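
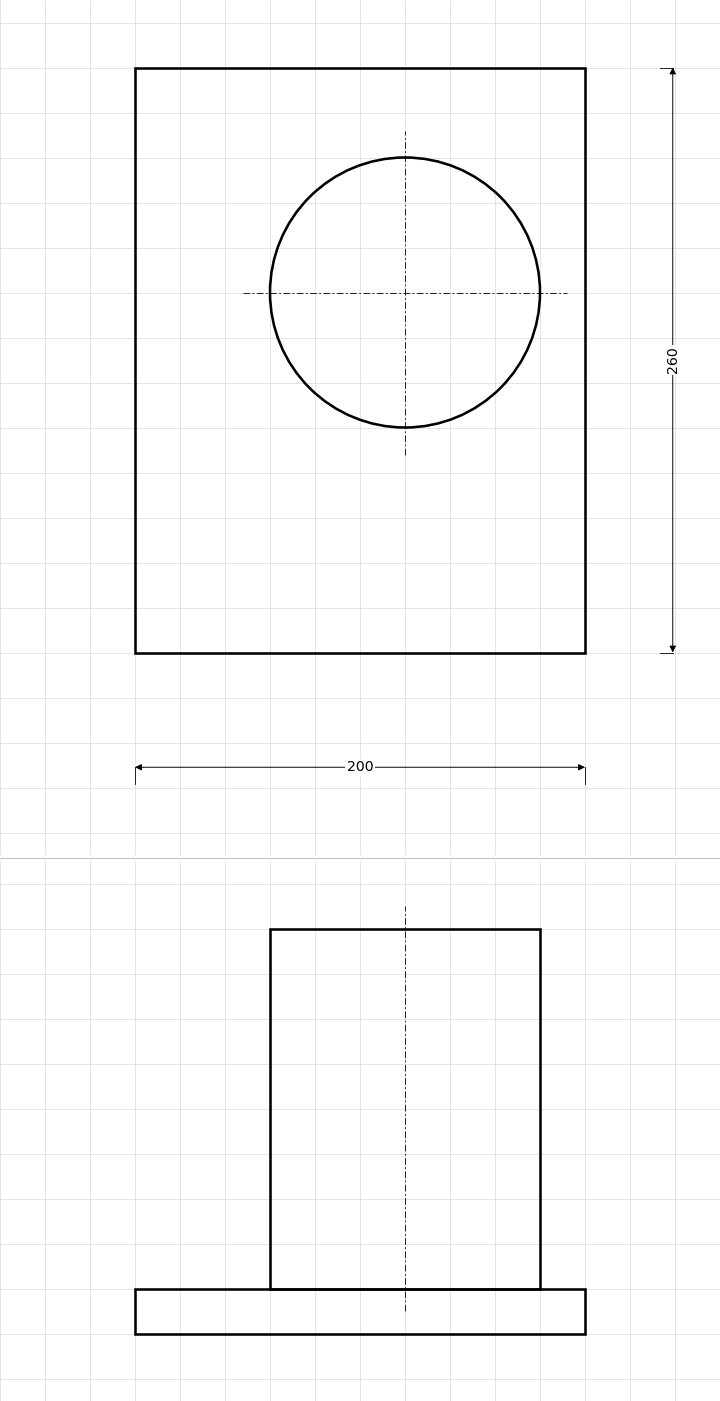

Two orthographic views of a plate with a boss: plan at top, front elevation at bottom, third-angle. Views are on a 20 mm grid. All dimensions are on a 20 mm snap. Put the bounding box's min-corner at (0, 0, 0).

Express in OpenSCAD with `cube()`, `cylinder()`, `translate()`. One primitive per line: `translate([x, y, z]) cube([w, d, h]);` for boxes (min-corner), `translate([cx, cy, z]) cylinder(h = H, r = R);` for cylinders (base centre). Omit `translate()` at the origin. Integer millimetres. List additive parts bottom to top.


cube([200, 260, 20]);
translate([120, 160, 20]) cylinder(h = 160, r = 60);


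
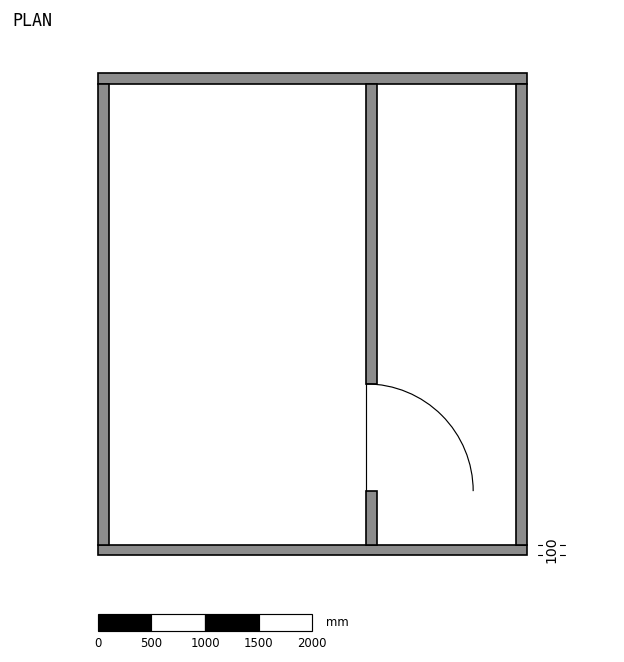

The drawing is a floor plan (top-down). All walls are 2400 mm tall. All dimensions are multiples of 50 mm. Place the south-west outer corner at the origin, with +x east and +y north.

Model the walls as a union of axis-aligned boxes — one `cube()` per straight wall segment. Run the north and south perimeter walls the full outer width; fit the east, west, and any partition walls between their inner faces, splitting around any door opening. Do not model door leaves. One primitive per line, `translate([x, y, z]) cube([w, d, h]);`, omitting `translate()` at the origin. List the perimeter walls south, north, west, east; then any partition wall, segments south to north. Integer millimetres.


cube([4000, 100, 2400]);
translate([0, 4400, 0]) cube([4000, 100, 2400]);
translate([0, 100, 0]) cube([100, 4300, 2400]);
translate([3900, 100, 0]) cube([100, 4300, 2400]);
translate([2500, 100, 0]) cube([100, 500, 2400]);
translate([2500, 1600, 0]) cube([100, 2800, 2400]);


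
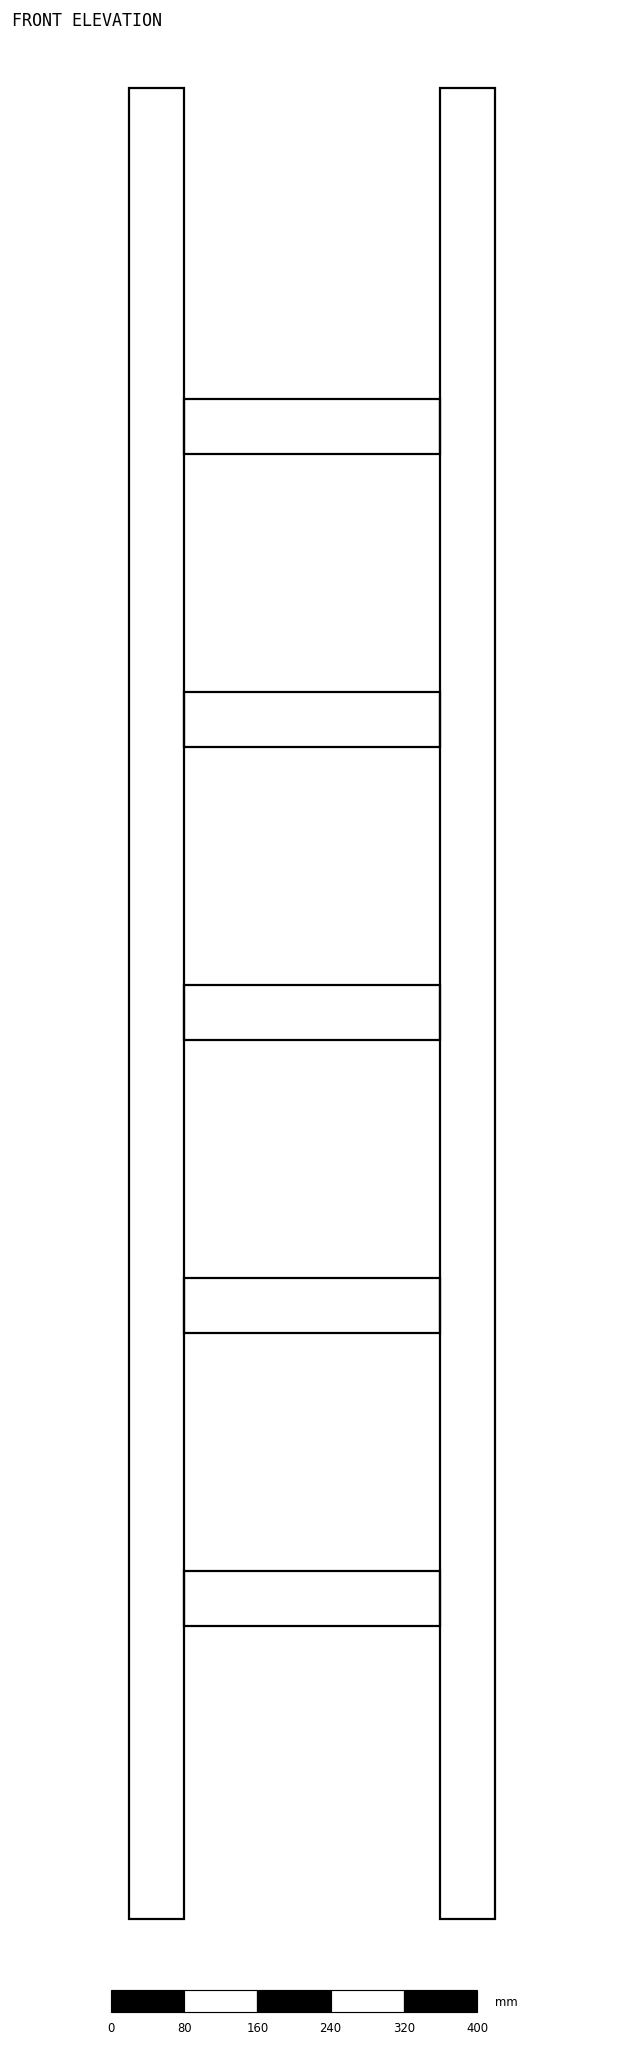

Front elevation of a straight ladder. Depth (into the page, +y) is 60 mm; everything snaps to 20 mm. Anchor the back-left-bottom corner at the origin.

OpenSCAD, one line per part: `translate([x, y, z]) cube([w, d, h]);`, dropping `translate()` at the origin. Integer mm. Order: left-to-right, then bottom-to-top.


cube([60, 60, 2000]);
translate([60, 0, 320]) cube([280, 60, 60]);
translate([60, 0, 640]) cube([280, 60, 60]);
translate([60, 0, 960]) cube([280, 60, 60]);
translate([60, 0, 1280]) cube([280, 60, 60]);
translate([60, 0, 1600]) cube([280, 60, 60]);
translate([340, 0, 0]) cube([60, 60, 2000]);


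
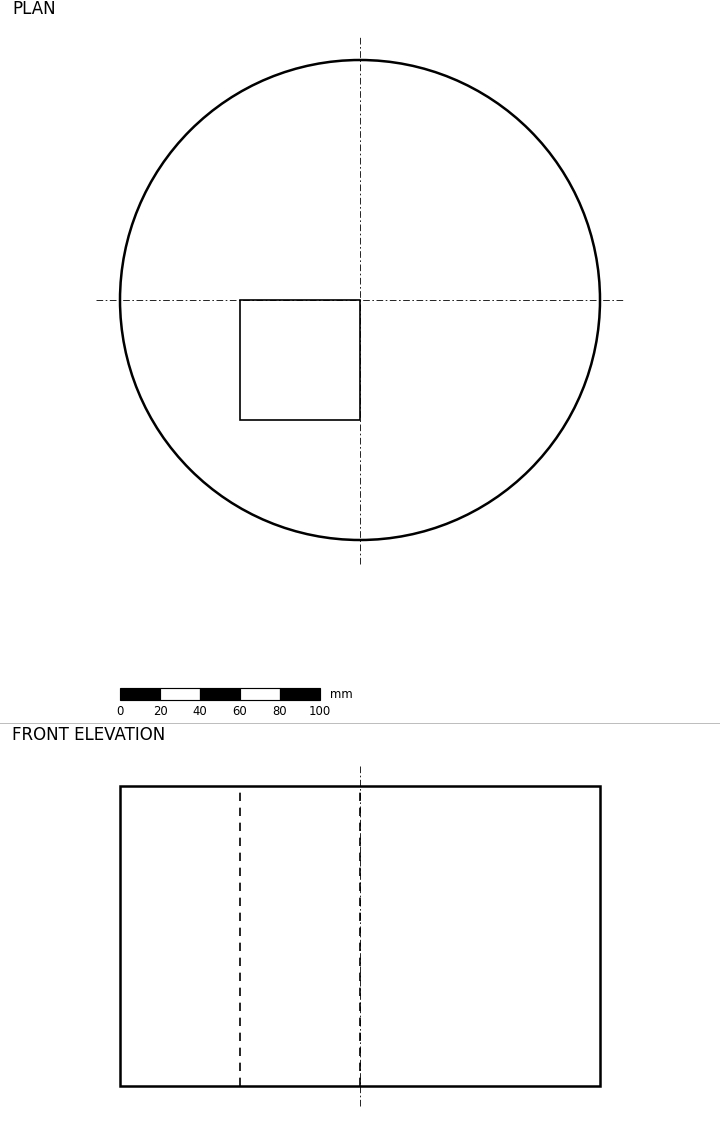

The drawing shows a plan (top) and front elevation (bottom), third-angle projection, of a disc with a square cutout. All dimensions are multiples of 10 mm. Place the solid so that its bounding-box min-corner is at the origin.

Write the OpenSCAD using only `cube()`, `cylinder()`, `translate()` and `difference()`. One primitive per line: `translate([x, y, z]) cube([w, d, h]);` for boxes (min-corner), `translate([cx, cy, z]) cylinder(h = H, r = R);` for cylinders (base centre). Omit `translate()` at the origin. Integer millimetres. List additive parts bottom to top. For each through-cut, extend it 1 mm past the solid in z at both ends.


difference() {
  translate([120, 120, 0]) cylinder(h = 150, r = 120);
  translate([60, 60, -1]) cube([60, 60, 152]);
}


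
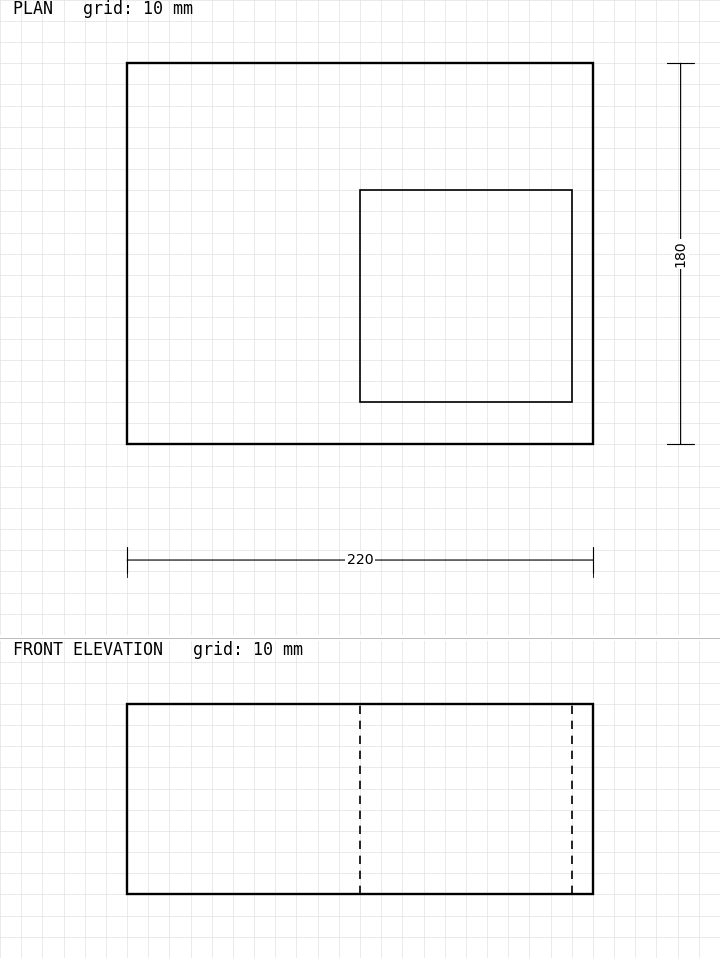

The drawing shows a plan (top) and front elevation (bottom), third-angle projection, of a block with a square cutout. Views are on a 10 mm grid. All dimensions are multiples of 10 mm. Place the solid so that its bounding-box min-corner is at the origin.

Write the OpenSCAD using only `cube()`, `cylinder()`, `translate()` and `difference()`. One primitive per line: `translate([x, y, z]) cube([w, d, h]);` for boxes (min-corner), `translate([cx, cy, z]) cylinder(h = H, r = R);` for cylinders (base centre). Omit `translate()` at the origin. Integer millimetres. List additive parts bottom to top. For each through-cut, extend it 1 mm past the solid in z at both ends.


difference() {
  cube([220, 180, 90]);
  translate([110, 20, -1]) cube([100, 100, 92]);
}


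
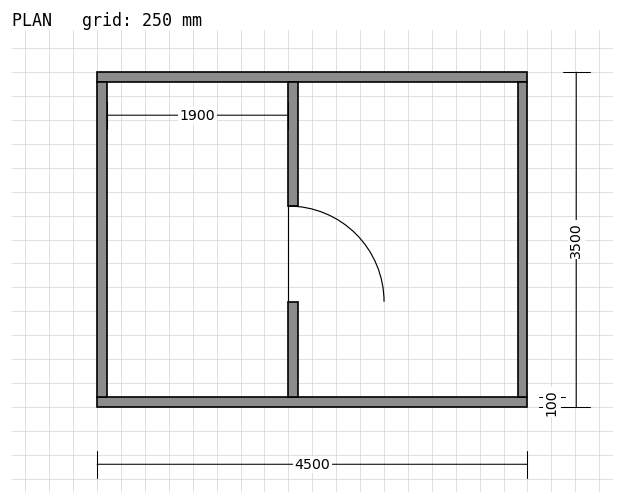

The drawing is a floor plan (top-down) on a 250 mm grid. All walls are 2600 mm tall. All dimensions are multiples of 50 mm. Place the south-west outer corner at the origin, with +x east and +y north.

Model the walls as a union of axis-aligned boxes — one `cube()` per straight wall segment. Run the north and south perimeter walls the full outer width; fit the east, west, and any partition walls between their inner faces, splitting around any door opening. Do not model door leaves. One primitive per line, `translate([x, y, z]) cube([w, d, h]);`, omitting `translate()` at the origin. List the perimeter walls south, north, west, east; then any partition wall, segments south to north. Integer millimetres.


cube([4500, 100, 2600]);
translate([0, 3400, 0]) cube([4500, 100, 2600]);
translate([0, 100, 0]) cube([100, 3300, 2600]);
translate([4400, 100, 0]) cube([100, 3300, 2600]);
translate([2000, 100, 0]) cube([100, 1000, 2600]);
translate([2000, 2100, 0]) cube([100, 1300, 2600]);


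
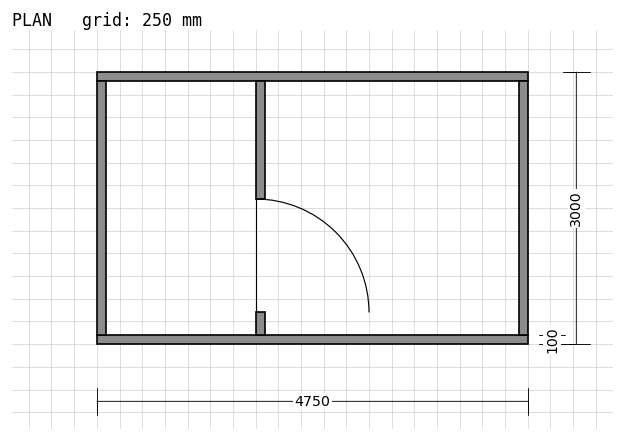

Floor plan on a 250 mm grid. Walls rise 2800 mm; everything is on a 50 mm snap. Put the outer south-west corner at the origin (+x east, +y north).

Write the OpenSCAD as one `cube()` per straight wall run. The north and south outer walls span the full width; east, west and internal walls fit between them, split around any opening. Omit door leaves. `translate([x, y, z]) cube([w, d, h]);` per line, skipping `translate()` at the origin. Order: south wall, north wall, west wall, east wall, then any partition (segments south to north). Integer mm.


cube([4750, 100, 2800]);
translate([0, 2900, 0]) cube([4750, 100, 2800]);
translate([0, 100, 0]) cube([100, 2800, 2800]);
translate([4650, 100, 0]) cube([100, 2800, 2800]);
translate([1750, 100, 0]) cube([100, 250, 2800]);
translate([1750, 1600, 0]) cube([100, 1300, 2800]);


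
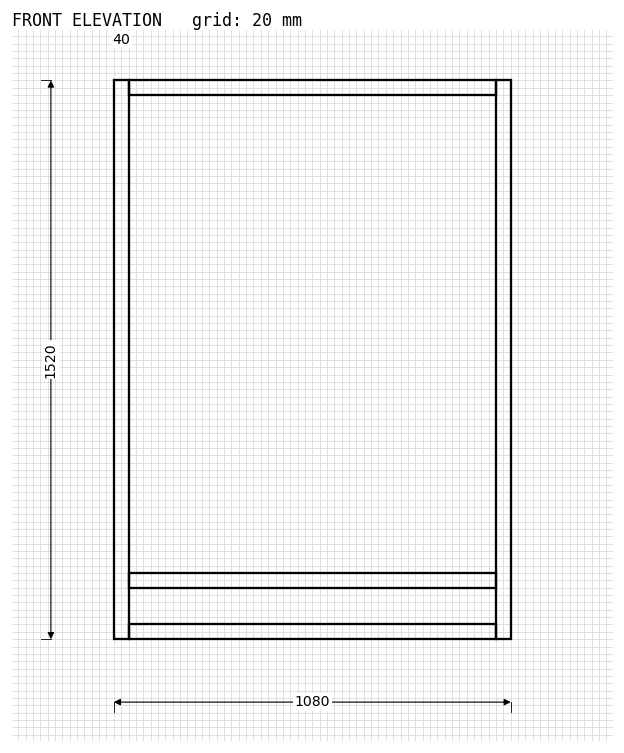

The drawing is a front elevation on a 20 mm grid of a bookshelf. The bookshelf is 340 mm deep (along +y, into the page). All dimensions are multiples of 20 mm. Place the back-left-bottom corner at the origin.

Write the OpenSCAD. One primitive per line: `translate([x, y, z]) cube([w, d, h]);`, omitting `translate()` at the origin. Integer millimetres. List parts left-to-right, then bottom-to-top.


cube([40, 340, 1520]);
translate([40, 0, 0]) cube([1000, 340, 40]);
translate([40, 0, 140]) cube([1000, 340, 40]);
translate([40, 0, 1480]) cube([1000, 340, 40]);
translate([1040, 0, 0]) cube([40, 340, 1520]);


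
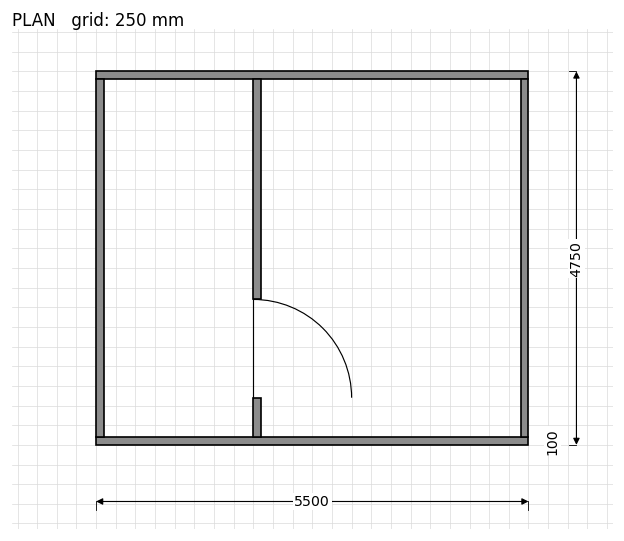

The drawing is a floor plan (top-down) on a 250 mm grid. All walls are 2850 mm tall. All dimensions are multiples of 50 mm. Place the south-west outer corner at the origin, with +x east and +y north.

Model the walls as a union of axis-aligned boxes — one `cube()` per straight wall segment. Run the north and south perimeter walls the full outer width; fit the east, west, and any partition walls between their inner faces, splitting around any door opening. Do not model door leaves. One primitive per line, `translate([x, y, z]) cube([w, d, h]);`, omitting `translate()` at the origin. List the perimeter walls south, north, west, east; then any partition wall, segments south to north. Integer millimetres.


cube([5500, 100, 2850]);
translate([0, 4650, 0]) cube([5500, 100, 2850]);
translate([0, 100, 0]) cube([100, 4550, 2850]);
translate([5400, 100, 0]) cube([100, 4550, 2850]);
translate([2000, 100, 0]) cube([100, 500, 2850]);
translate([2000, 1850, 0]) cube([100, 2800, 2850]);


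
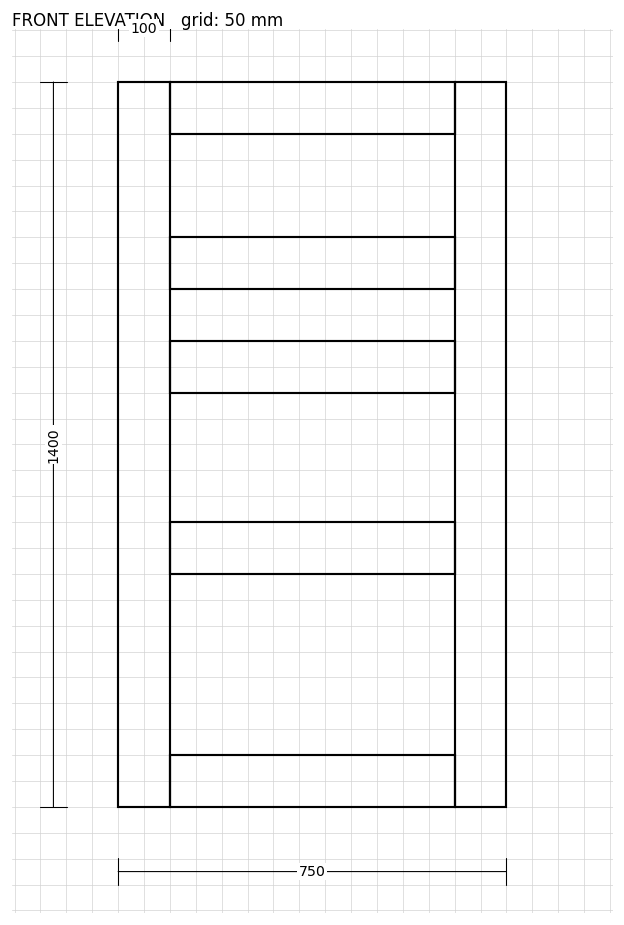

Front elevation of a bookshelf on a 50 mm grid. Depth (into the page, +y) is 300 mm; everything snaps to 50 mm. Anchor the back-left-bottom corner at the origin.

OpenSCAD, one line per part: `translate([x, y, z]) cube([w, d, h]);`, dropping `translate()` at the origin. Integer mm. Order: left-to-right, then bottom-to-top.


cube([100, 300, 1400]);
translate([100, 0, 0]) cube([550, 300, 100]);
translate([100, 0, 450]) cube([550, 300, 100]);
translate([100, 0, 800]) cube([550, 300, 100]);
translate([100, 0, 1000]) cube([550, 300, 100]);
translate([100, 0, 1300]) cube([550, 300, 100]);
translate([650, 0, 0]) cube([100, 300, 1400]);


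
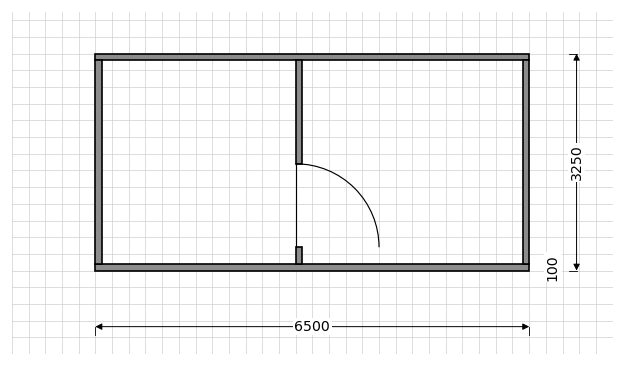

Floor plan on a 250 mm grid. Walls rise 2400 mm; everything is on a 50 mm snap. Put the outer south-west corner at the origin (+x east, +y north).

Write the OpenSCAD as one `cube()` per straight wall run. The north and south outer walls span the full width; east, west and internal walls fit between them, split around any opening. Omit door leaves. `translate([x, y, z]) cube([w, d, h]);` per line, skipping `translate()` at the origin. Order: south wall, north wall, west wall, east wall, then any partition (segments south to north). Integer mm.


cube([6500, 100, 2400]);
translate([0, 3150, 0]) cube([6500, 100, 2400]);
translate([0, 100, 0]) cube([100, 3050, 2400]);
translate([6400, 100, 0]) cube([100, 3050, 2400]);
translate([3000, 100, 0]) cube([100, 250, 2400]);
translate([3000, 1600, 0]) cube([100, 1550, 2400]);


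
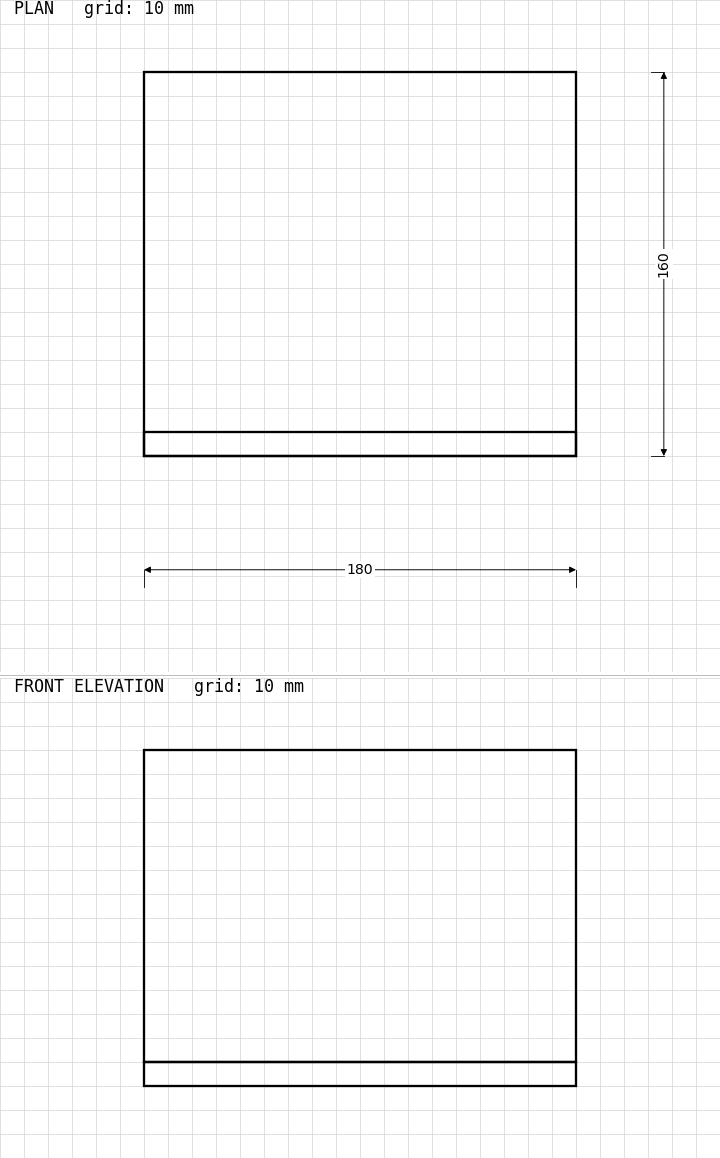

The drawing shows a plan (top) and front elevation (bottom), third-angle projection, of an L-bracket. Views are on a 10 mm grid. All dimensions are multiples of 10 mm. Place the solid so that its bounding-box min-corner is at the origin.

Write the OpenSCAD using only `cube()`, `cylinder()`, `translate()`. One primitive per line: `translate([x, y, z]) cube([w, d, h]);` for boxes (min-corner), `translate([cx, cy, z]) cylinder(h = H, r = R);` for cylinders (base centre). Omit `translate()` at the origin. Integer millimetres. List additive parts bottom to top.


cube([180, 160, 10]);
translate([0, 0, 10]) cube([180, 10, 130]);


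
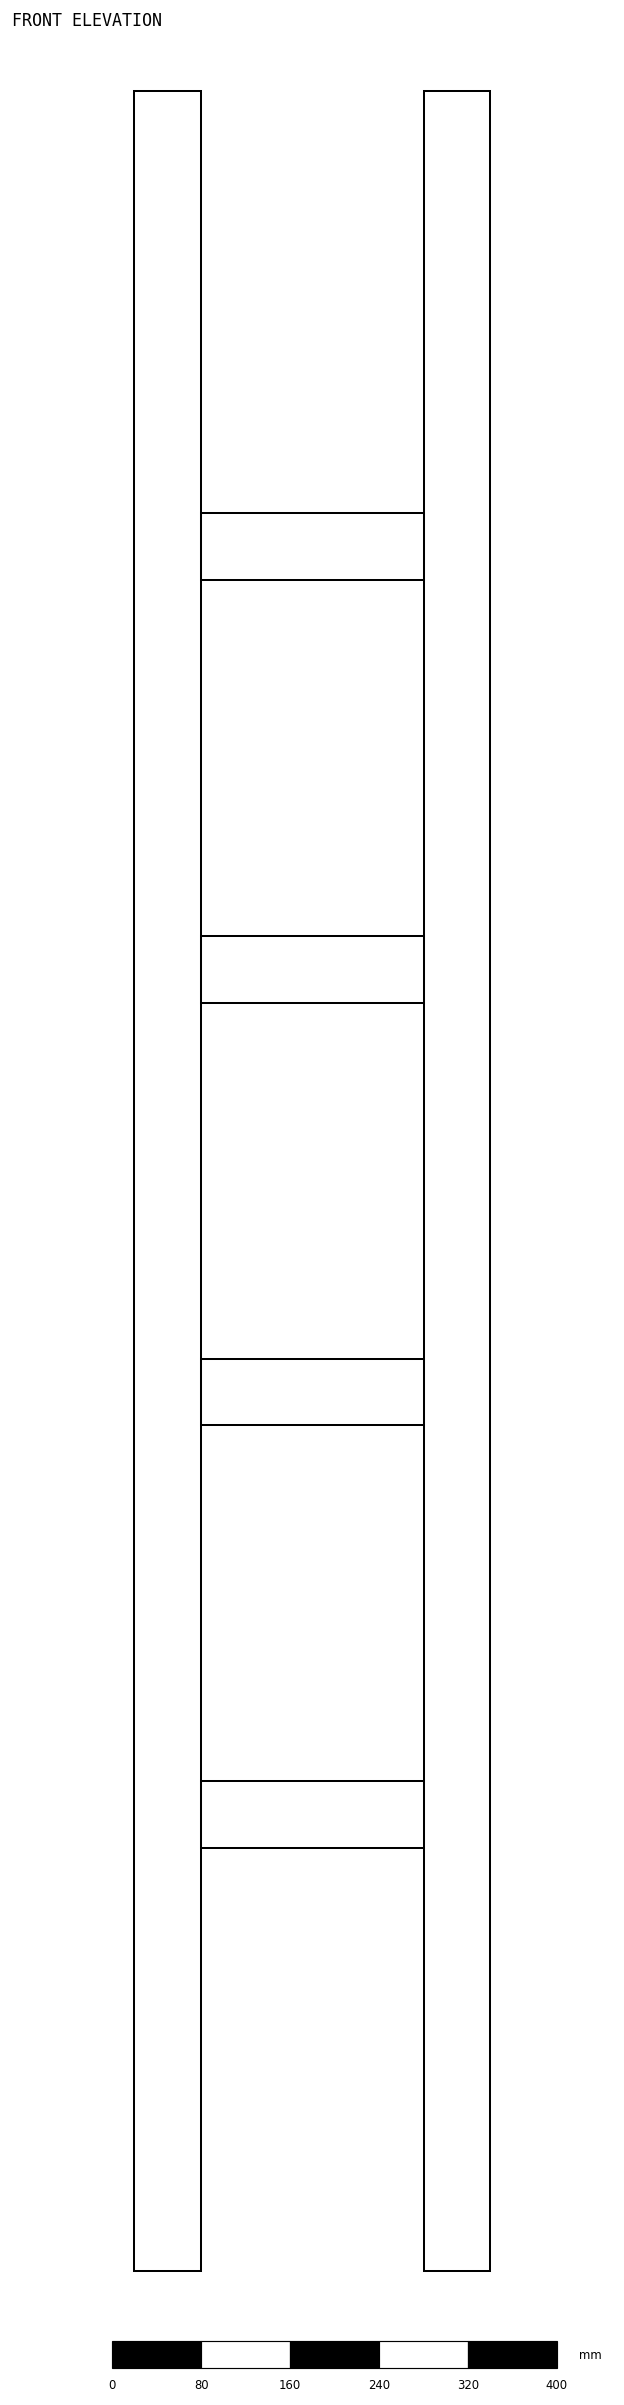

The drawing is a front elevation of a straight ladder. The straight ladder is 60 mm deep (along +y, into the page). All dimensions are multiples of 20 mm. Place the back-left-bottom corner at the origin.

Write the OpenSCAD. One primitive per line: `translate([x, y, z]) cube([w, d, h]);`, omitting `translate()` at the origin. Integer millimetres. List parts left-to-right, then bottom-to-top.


cube([60, 60, 1960]);
translate([60, 0, 380]) cube([200, 60, 60]);
translate([60, 0, 760]) cube([200, 60, 60]);
translate([60, 0, 1140]) cube([200, 60, 60]);
translate([60, 0, 1520]) cube([200, 60, 60]);
translate([260, 0, 0]) cube([60, 60, 1960]);


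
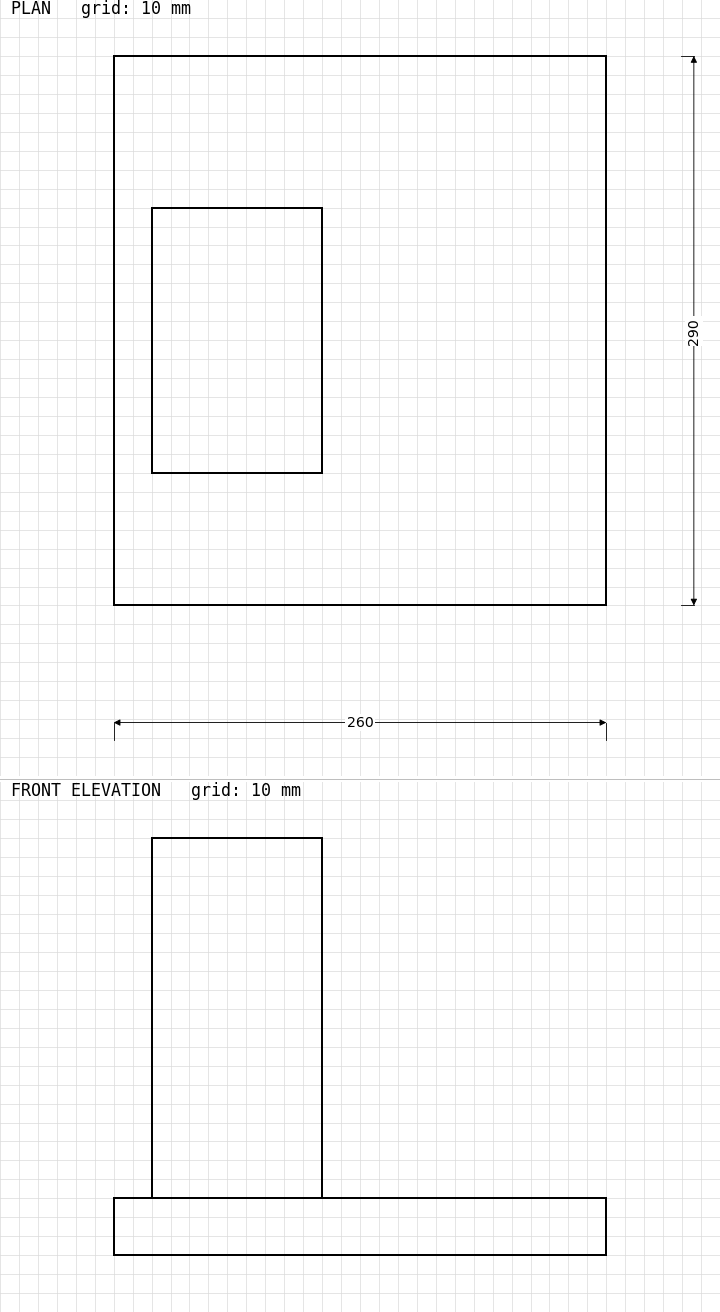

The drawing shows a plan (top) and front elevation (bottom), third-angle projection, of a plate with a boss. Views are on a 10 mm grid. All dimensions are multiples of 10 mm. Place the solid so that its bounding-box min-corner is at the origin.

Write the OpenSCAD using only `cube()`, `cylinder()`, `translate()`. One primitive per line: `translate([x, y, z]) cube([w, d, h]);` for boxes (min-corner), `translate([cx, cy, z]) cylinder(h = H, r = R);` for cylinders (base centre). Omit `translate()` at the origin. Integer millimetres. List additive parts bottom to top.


cube([260, 290, 30]);
translate([20, 70, 30]) cube([90, 140, 190]);


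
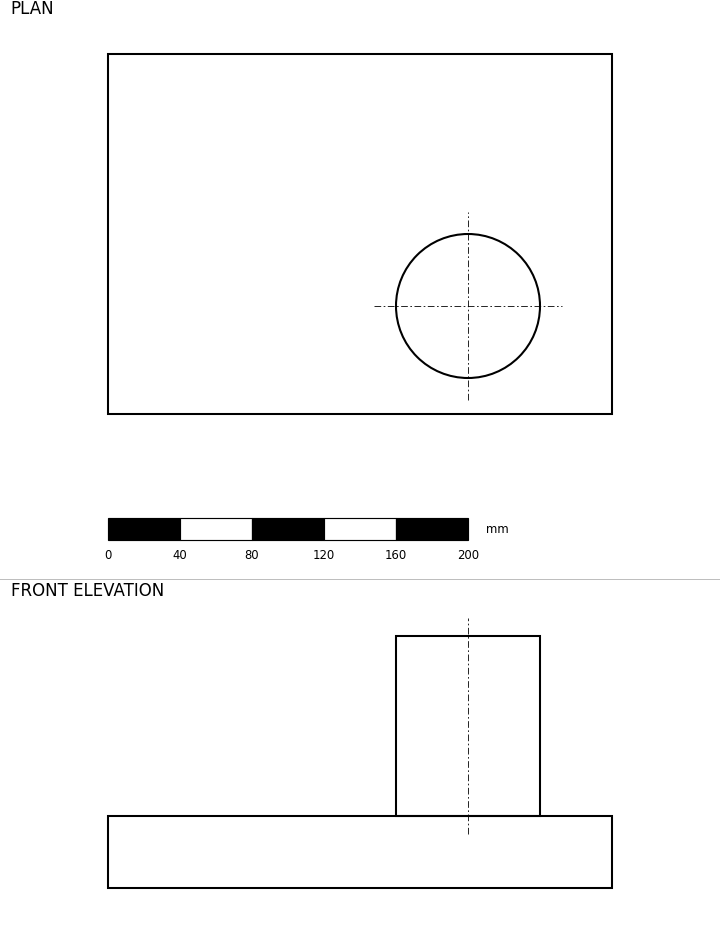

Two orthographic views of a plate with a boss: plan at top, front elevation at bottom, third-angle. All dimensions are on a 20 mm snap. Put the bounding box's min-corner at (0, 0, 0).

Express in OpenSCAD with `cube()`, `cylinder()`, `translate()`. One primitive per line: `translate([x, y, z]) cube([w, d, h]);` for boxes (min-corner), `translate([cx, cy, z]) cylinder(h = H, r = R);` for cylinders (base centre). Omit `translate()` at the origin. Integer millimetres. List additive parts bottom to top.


cube([280, 200, 40]);
translate([200, 60, 40]) cylinder(h = 100, r = 40);


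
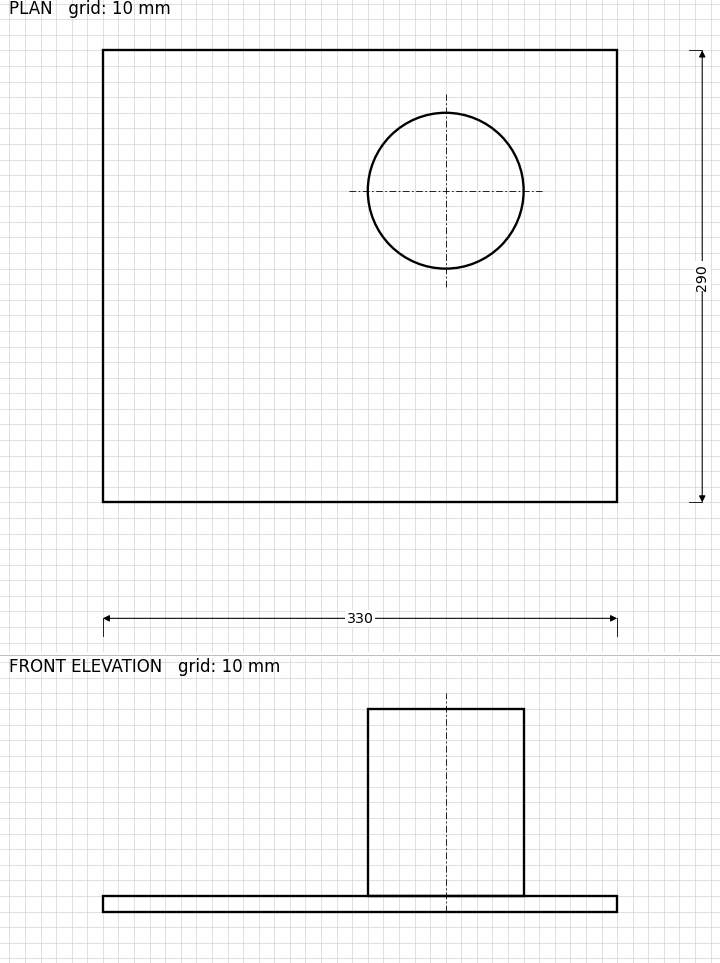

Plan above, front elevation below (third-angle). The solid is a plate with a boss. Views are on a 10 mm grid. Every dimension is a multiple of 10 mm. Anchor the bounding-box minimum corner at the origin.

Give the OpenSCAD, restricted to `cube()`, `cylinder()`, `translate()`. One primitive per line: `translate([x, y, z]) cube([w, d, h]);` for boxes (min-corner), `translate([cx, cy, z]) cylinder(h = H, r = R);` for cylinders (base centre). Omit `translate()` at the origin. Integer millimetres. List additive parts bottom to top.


cube([330, 290, 10]);
translate([220, 200, 10]) cylinder(h = 120, r = 50);


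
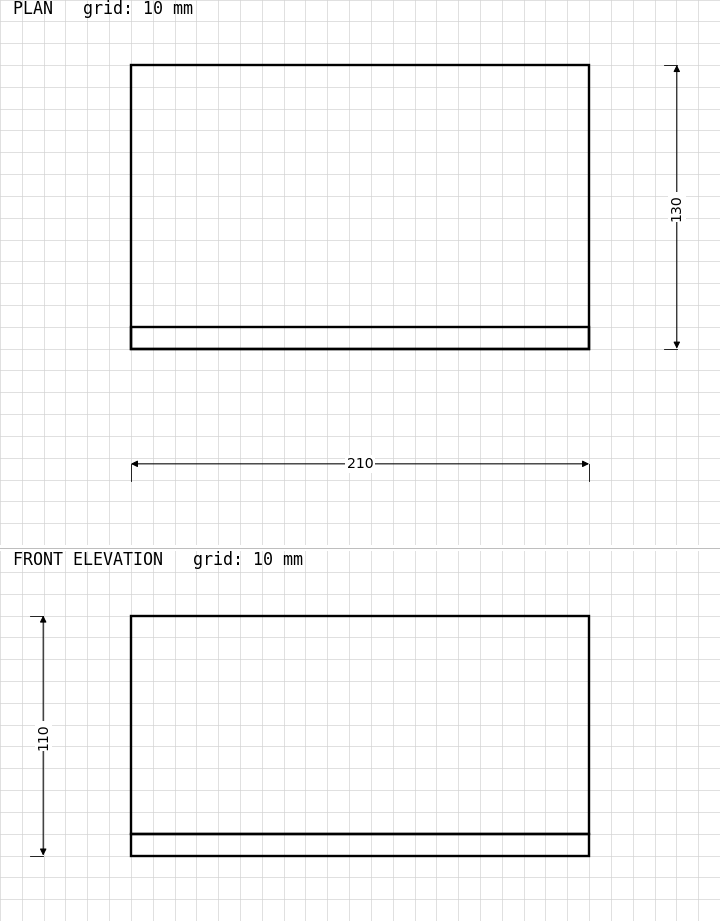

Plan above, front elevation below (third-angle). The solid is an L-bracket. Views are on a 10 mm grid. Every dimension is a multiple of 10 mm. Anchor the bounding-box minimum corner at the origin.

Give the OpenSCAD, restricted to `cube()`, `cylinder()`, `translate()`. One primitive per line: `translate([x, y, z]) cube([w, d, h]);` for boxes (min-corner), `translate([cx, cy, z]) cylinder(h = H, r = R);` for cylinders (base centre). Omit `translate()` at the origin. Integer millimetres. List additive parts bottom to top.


cube([210, 130, 10]);
translate([0, 0, 10]) cube([210, 10, 100]);


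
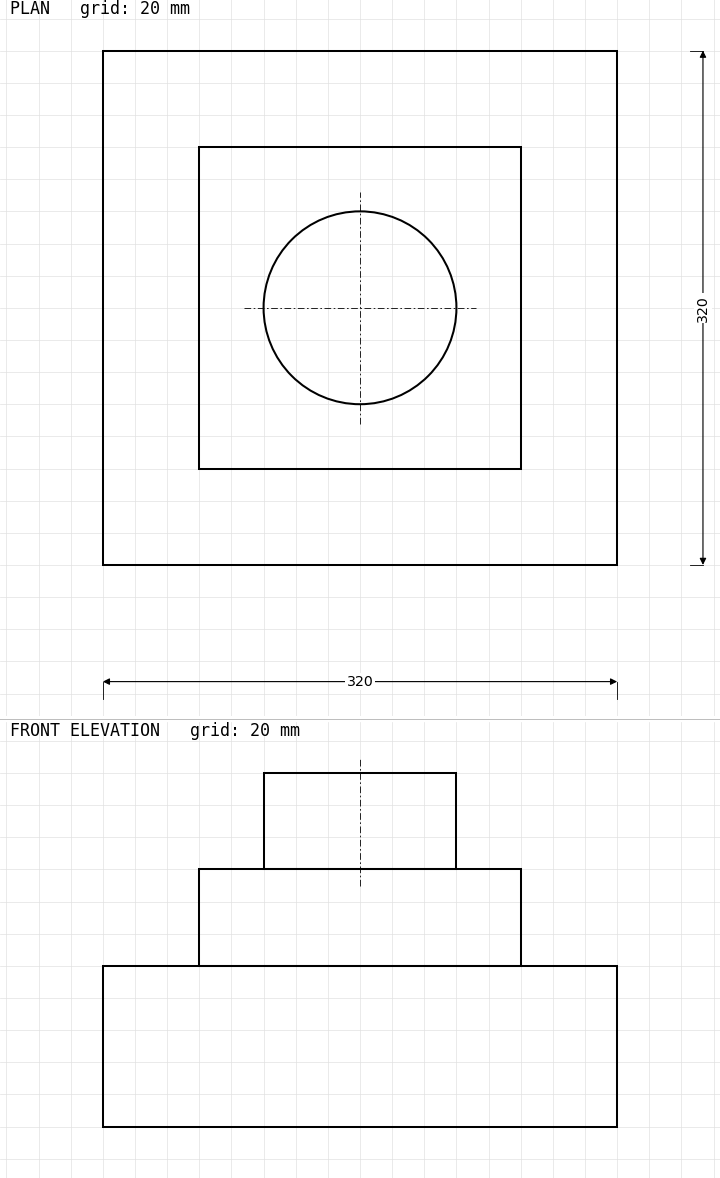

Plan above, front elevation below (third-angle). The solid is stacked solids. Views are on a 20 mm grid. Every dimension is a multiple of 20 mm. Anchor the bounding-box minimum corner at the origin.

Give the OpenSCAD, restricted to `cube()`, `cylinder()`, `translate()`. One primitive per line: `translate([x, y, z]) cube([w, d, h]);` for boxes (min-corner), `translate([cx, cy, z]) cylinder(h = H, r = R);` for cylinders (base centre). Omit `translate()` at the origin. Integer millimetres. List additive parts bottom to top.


cube([320, 320, 100]);
translate([60, 60, 100]) cube([200, 200, 60]);
translate([160, 160, 160]) cylinder(h = 60, r = 60);


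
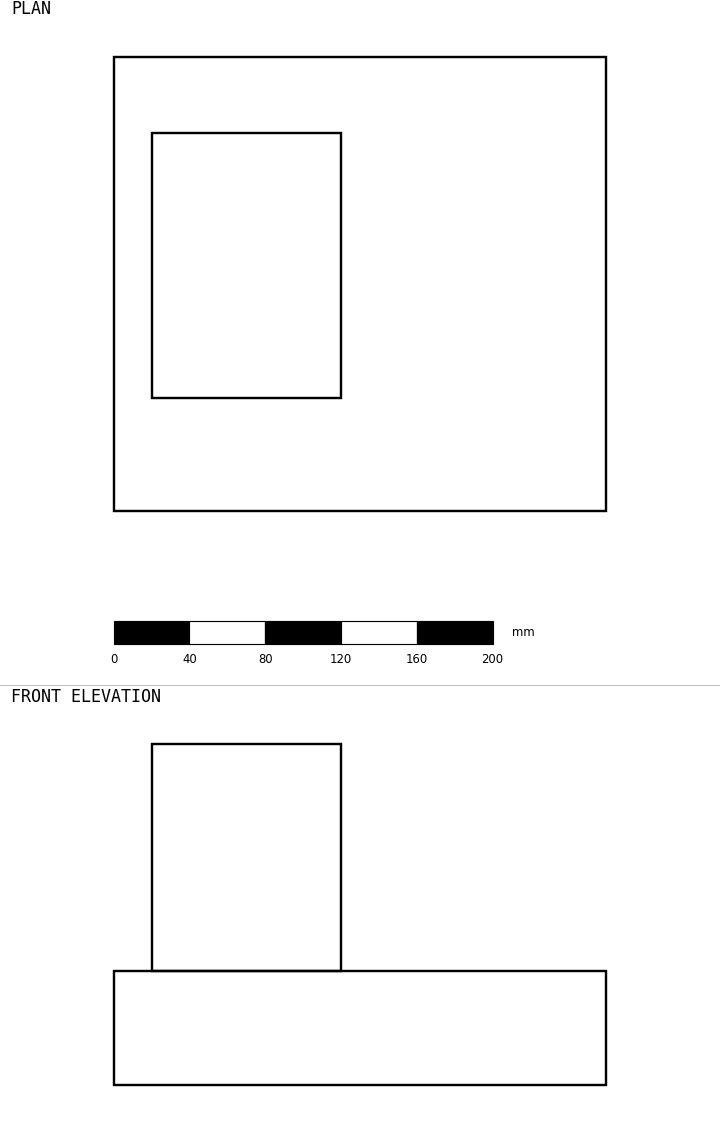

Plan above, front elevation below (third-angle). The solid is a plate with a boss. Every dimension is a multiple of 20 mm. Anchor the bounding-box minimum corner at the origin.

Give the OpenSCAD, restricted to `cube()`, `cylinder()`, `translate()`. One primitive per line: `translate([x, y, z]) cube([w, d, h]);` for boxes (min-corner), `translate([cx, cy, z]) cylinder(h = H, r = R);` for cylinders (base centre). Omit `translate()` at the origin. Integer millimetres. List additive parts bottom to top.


cube([260, 240, 60]);
translate([20, 60, 60]) cube([100, 140, 120]);


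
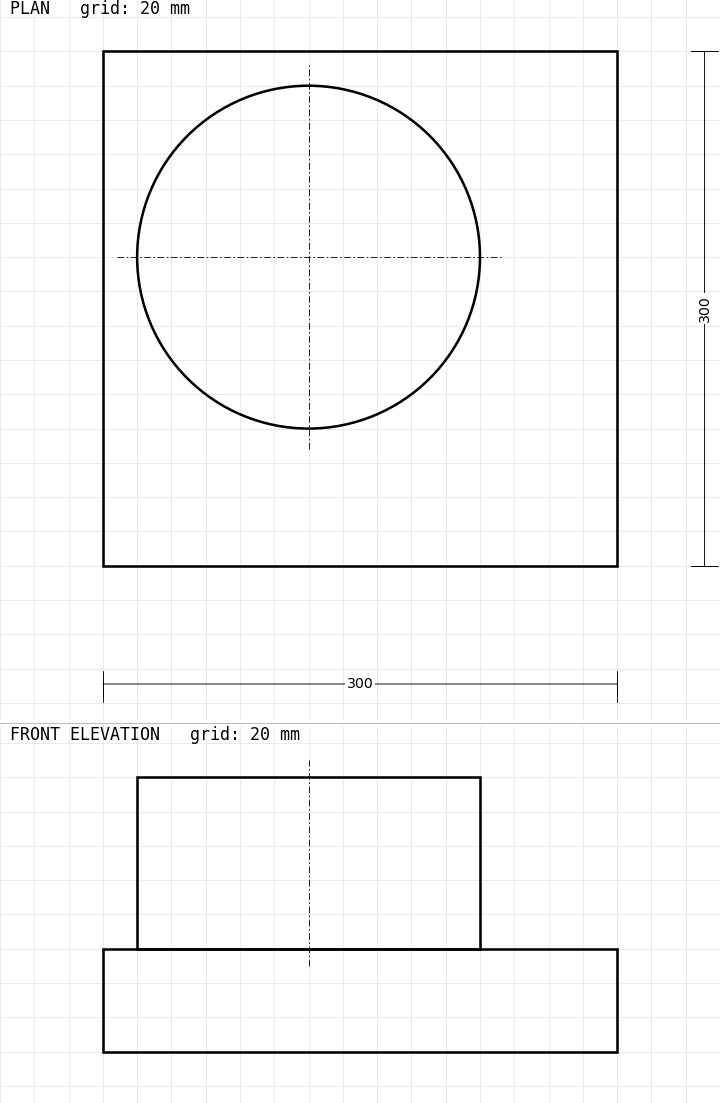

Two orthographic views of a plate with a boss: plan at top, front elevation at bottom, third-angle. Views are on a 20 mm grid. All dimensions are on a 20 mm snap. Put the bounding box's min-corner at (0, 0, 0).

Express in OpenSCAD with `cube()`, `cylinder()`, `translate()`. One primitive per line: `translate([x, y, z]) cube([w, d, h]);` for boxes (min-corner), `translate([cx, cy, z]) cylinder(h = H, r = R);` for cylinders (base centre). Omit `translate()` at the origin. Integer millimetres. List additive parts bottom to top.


cube([300, 300, 60]);
translate([120, 180, 60]) cylinder(h = 100, r = 100);


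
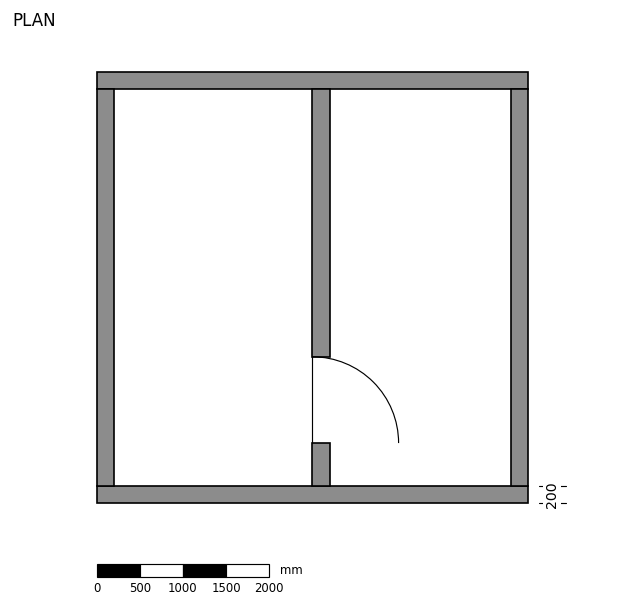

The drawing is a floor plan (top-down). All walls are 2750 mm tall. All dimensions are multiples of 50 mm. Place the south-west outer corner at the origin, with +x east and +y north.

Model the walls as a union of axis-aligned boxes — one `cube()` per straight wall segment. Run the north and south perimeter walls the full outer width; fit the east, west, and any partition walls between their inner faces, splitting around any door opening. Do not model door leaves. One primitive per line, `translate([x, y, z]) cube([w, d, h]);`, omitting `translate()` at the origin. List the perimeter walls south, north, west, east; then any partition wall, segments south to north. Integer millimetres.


cube([5000, 200, 2750]);
translate([0, 4800, 0]) cube([5000, 200, 2750]);
translate([0, 200, 0]) cube([200, 4600, 2750]);
translate([4800, 200, 0]) cube([200, 4600, 2750]);
translate([2500, 200, 0]) cube([200, 500, 2750]);
translate([2500, 1700, 0]) cube([200, 3100, 2750]);


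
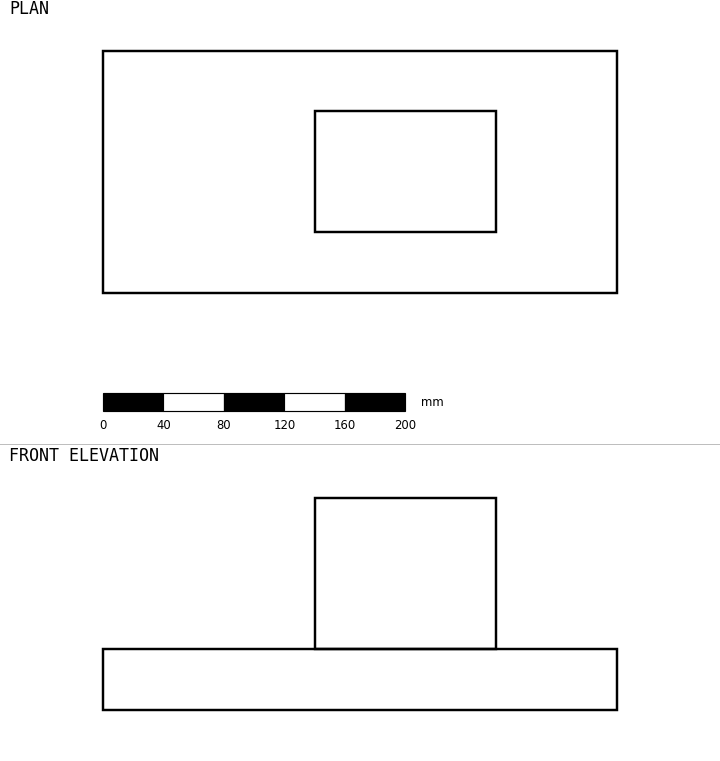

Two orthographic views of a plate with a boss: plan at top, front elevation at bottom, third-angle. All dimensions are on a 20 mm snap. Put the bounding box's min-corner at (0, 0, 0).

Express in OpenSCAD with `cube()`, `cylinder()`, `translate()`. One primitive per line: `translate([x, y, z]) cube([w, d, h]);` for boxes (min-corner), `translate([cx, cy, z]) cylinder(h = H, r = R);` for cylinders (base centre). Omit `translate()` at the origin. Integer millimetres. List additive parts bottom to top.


cube([340, 160, 40]);
translate([140, 40, 40]) cube([120, 80, 100]);


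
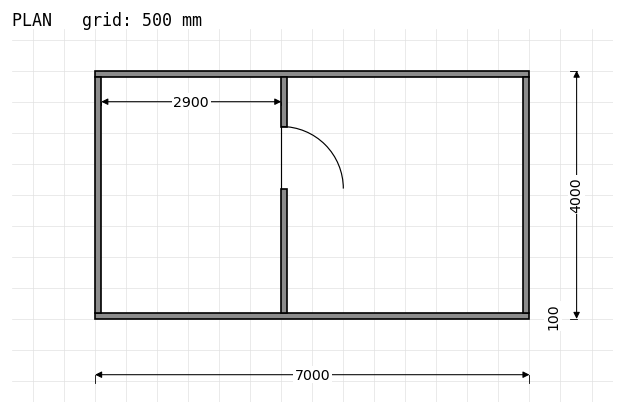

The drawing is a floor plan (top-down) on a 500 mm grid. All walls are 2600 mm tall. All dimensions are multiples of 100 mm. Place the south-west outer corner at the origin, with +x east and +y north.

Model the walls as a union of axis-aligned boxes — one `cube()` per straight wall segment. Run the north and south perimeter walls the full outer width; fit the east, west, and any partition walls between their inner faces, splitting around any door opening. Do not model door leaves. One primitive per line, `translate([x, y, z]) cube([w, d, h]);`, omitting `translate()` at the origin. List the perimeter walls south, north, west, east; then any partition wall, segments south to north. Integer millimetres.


cube([7000, 100, 2600]);
translate([0, 3900, 0]) cube([7000, 100, 2600]);
translate([0, 100, 0]) cube([100, 3800, 2600]);
translate([6900, 100, 0]) cube([100, 3800, 2600]);
translate([3000, 100, 0]) cube([100, 2000, 2600]);
translate([3000, 3100, 0]) cube([100, 800, 2600]);


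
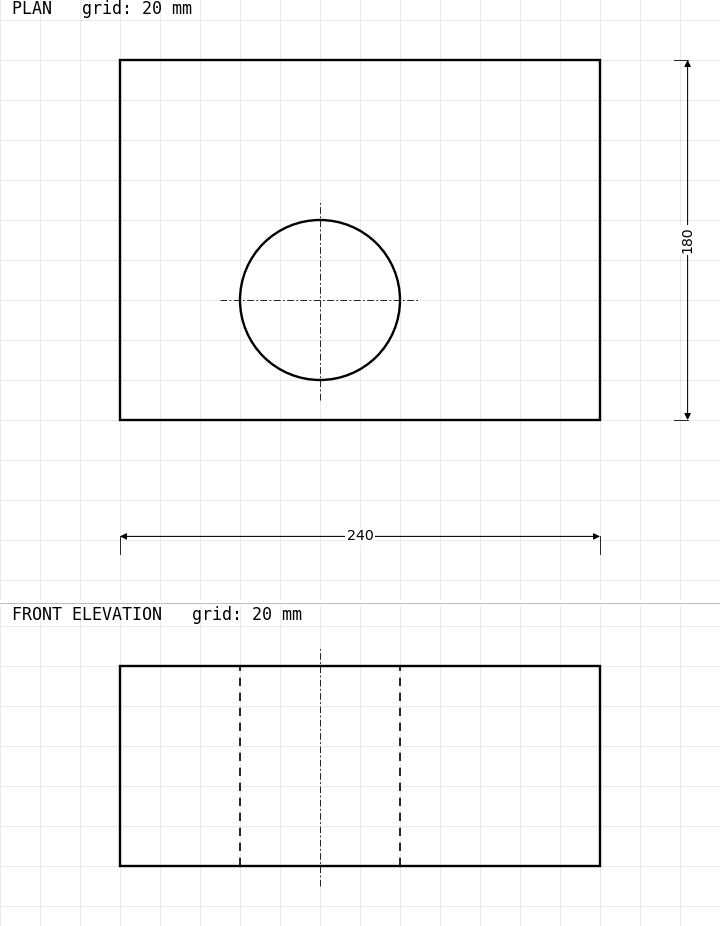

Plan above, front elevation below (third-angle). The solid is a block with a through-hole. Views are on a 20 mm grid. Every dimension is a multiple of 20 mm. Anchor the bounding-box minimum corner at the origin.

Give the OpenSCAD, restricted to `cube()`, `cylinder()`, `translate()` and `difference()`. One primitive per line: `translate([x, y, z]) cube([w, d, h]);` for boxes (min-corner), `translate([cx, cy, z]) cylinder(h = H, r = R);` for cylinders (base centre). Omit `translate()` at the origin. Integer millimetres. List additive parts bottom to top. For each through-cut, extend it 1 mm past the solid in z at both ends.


difference() {
  cube([240, 180, 100]);
  translate([100, 60, -1]) cylinder(h = 102, r = 40);
}


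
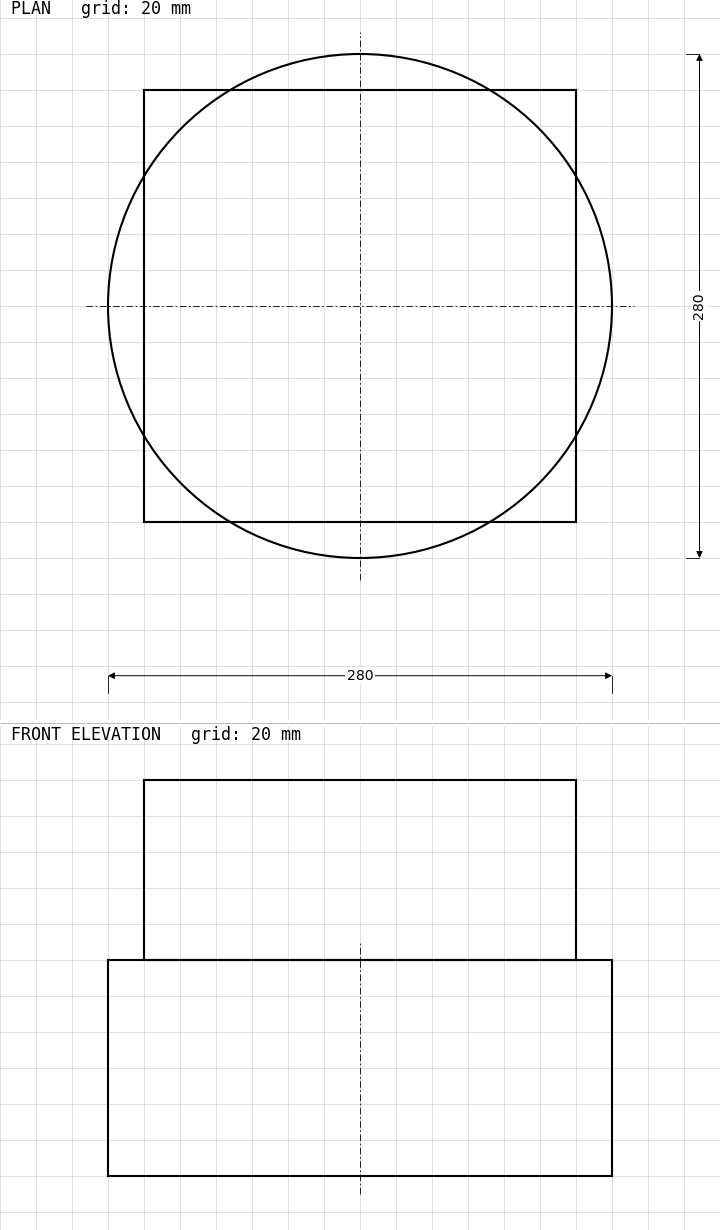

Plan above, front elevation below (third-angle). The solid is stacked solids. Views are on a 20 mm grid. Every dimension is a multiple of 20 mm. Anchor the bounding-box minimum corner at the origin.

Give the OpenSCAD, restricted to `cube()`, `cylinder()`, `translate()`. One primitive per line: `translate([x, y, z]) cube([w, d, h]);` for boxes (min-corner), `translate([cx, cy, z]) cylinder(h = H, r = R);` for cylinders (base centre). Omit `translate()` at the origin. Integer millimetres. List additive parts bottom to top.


translate([140, 140, 0]) cylinder(h = 120, r = 140);
translate([20, 20, 120]) cube([240, 240, 100]);


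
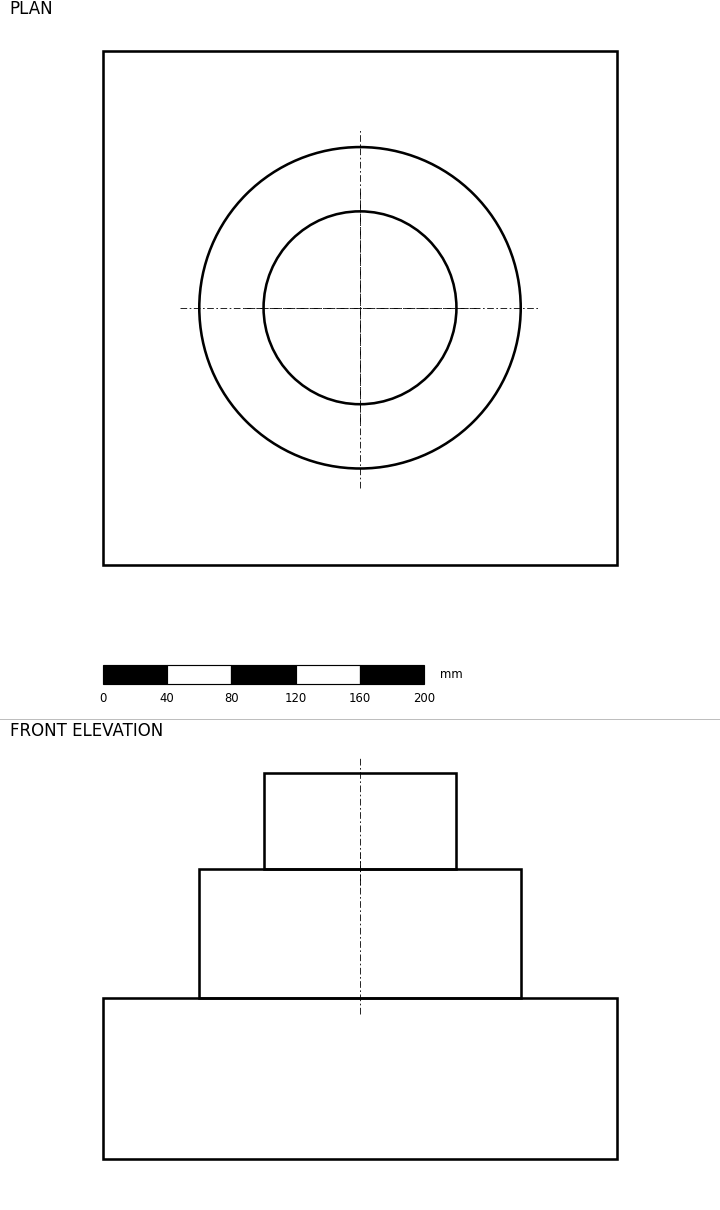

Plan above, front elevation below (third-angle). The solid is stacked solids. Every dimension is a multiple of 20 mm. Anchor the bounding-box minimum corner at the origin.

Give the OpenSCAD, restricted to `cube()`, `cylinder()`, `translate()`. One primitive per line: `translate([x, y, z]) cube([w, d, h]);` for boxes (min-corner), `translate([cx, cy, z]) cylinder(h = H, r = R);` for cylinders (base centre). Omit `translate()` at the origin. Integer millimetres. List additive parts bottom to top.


cube([320, 320, 100]);
translate([160, 160, 100]) cylinder(h = 80, r = 100);
translate([160, 160, 180]) cylinder(h = 60, r = 60);


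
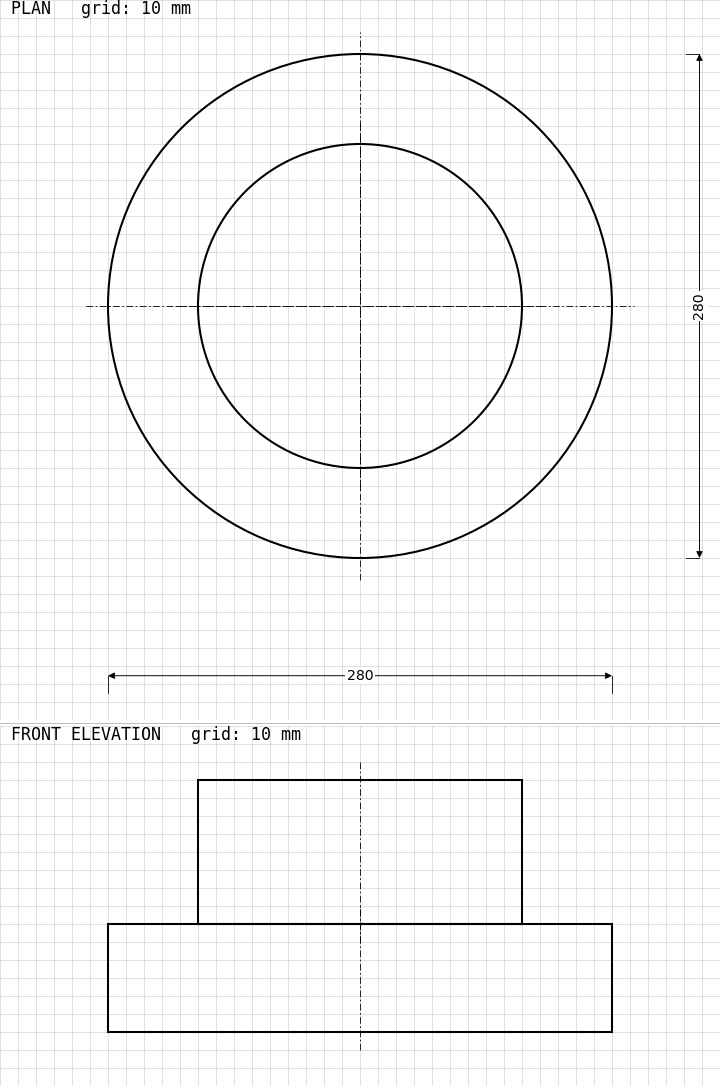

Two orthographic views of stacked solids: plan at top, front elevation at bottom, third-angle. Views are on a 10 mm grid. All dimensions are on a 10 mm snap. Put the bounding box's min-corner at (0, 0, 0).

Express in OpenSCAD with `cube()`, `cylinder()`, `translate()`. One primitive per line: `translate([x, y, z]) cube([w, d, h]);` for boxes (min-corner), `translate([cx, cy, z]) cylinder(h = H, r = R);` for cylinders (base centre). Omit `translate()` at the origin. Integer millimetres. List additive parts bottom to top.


translate([140, 140, 0]) cylinder(h = 60, r = 140);
translate([140, 140, 60]) cylinder(h = 80, r = 90);


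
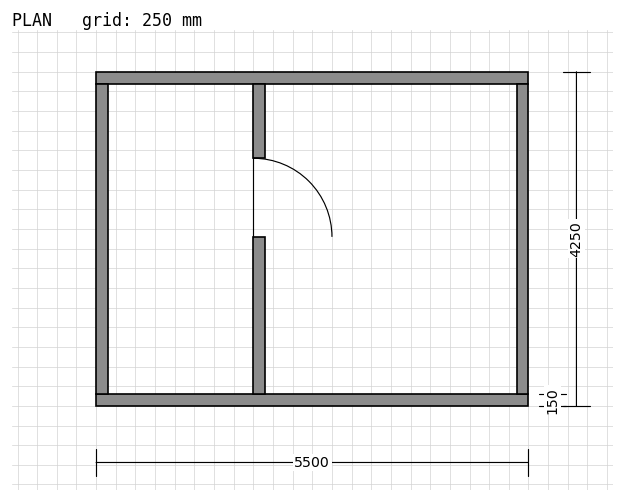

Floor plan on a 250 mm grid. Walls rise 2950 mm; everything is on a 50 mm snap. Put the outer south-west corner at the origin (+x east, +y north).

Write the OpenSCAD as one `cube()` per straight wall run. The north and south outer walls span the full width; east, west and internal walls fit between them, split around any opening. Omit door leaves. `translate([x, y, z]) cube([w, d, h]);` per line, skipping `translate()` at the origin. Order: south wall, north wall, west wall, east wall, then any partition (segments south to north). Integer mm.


cube([5500, 150, 2950]);
translate([0, 4100, 0]) cube([5500, 150, 2950]);
translate([0, 150, 0]) cube([150, 3950, 2950]);
translate([5350, 150, 0]) cube([150, 3950, 2950]);
translate([2000, 150, 0]) cube([150, 2000, 2950]);
translate([2000, 3150, 0]) cube([150, 950, 2950]);


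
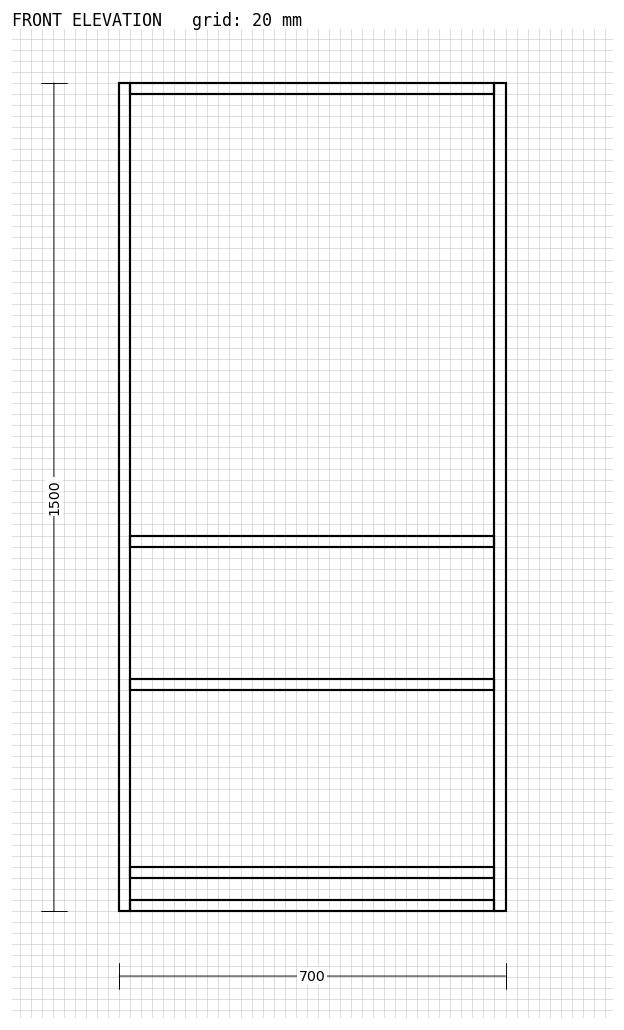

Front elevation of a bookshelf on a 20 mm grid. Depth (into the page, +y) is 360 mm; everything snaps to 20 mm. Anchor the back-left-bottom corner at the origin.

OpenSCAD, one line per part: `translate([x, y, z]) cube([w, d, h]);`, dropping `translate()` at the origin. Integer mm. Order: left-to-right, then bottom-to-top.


cube([20, 360, 1500]);
translate([20, 0, 0]) cube([660, 360, 20]);
translate([20, 0, 60]) cube([660, 360, 20]);
translate([20, 0, 400]) cube([660, 360, 20]);
translate([20, 0, 660]) cube([660, 360, 20]);
translate([20, 0, 1480]) cube([660, 360, 20]);
translate([680, 0, 0]) cube([20, 360, 1500]);


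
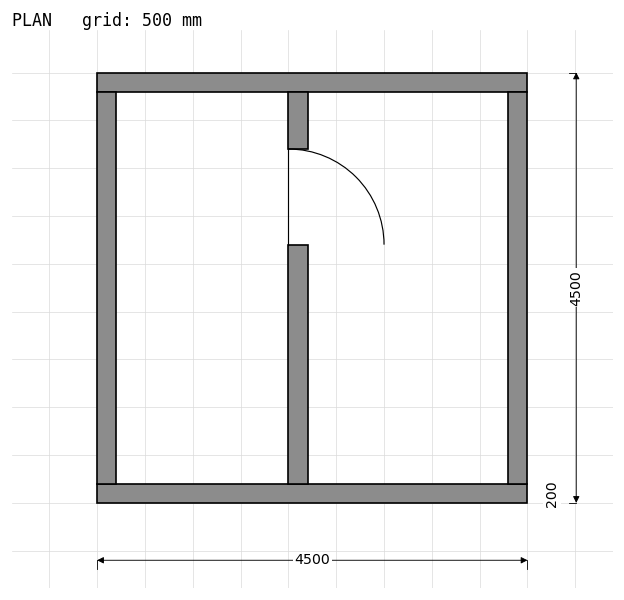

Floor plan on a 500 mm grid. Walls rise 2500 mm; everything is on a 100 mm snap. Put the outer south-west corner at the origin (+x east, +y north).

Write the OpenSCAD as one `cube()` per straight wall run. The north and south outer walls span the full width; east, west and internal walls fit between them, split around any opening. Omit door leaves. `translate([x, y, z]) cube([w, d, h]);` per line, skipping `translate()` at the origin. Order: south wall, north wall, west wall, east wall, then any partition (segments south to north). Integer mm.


cube([4500, 200, 2500]);
translate([0, 4300, 0]) cube([4500, 200, 2500]);
translate([0, 200, 0]) cube([200, 4100, 2500]);
translate([4300, 200, 0]) cube([200, 4100, 2500]);
translate([2000, 200, 0]) cube([200, 2500, 2500]);
translate([2000, 3700, 0]) cube([200, 600, 2500]);


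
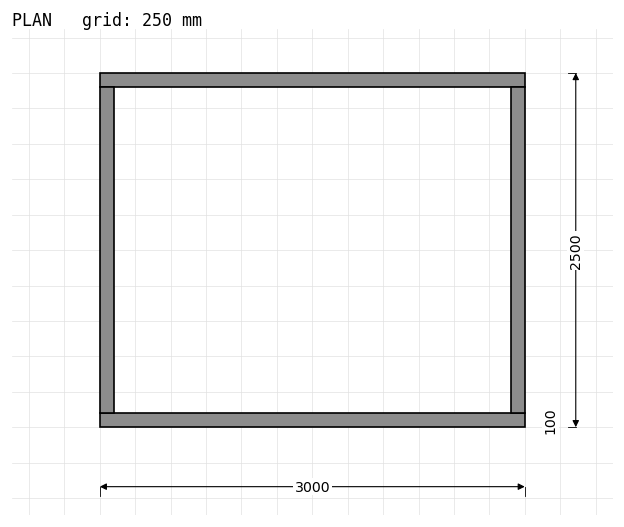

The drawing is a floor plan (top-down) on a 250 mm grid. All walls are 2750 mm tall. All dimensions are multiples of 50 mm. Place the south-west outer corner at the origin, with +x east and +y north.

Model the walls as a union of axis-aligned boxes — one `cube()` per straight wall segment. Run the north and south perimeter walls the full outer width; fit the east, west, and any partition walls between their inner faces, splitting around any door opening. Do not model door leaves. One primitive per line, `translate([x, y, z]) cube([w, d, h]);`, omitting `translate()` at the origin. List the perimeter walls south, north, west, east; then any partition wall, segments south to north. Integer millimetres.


cube([3000, 100, 2750]);
translate([0, 2400, 0]) cube([3000, 100, 2750]);
translate([0, 100, 0]) cube([100, 2300, 2750]);
translate([2900, 100, 0]) cube([100, 2300, 2750]);


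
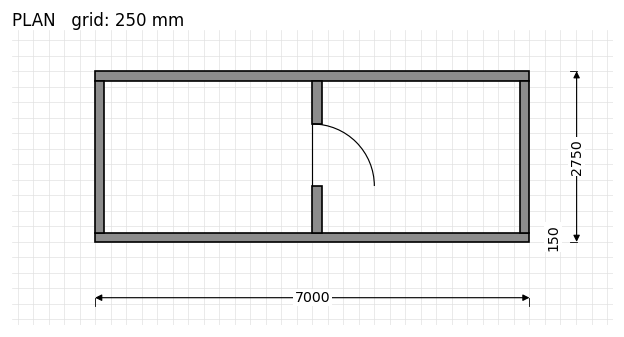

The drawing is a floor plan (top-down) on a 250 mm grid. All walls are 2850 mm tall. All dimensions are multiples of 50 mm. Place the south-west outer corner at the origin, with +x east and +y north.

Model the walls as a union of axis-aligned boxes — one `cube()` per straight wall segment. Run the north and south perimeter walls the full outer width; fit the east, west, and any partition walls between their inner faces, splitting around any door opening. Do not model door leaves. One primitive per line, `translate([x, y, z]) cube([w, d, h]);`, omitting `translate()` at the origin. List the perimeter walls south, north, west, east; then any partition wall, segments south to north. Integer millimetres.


cube([7000, 150, 2850]);
translate([0, 2600, 0]) cube([7000, 150, 2850]);
translate([0, 150, 0]) cube([150, 2450, 2850]);
translate([6850, 150, 0]) cube([150, 2450, 2850]);
translate([3500, 150, 0]) cube([150, 750, 2850]);
translate([3500, 1900, 0]) cube([150, 700, 2850]);


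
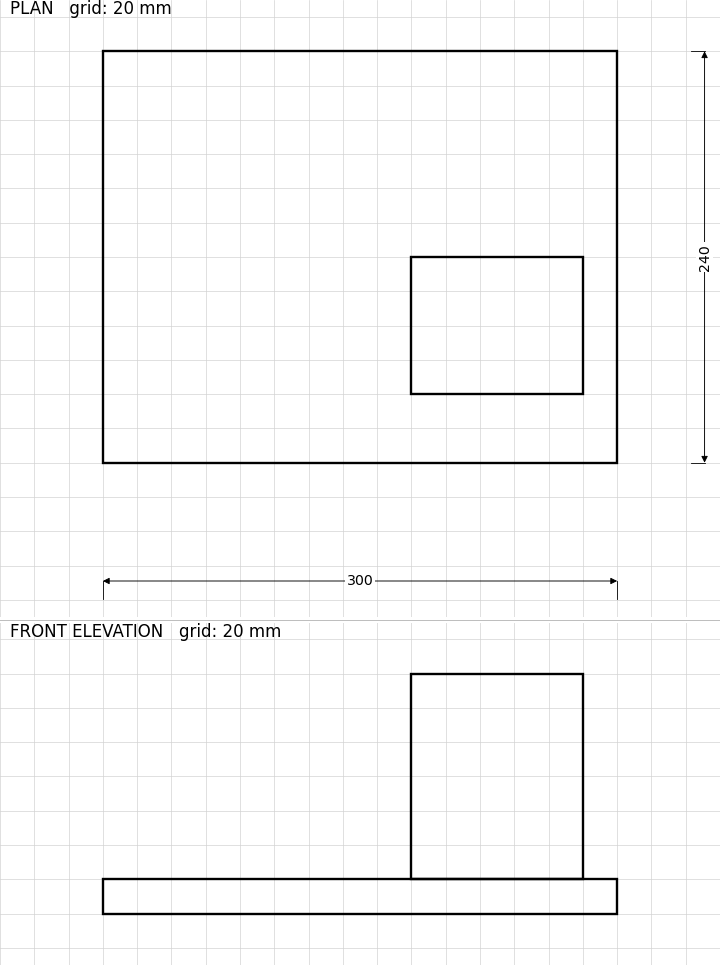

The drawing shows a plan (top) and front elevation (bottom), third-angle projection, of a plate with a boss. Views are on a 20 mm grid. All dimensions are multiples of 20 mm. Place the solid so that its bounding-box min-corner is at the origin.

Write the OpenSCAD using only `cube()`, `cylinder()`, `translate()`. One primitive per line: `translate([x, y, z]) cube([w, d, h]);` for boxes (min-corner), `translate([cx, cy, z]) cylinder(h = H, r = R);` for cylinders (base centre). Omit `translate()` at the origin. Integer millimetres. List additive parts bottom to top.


cube([300, 240, 20]);
translate([180, 40, 20]) cube([100, 80, 120]);


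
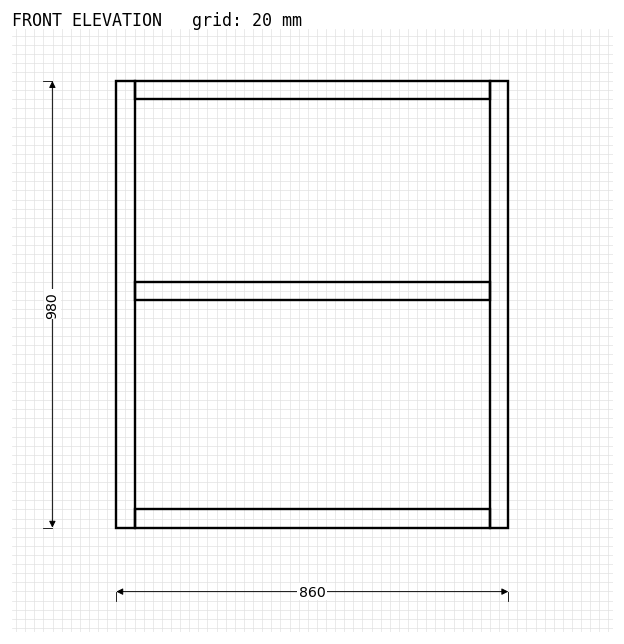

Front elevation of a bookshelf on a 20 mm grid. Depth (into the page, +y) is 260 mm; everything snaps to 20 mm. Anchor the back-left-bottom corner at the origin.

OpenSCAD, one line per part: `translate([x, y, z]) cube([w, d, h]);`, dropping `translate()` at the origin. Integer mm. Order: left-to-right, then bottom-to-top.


cube([40, 260, 980]);
translate([40, 0, 0]) cube([780, 260, 40]);
translate([40, 0, 500]) cube([780, 260, 40]);
translate([40, 0, 940]) cube([780, 260, 40]);
translate([820, 0, 0]) cube([40, 260, 980]);


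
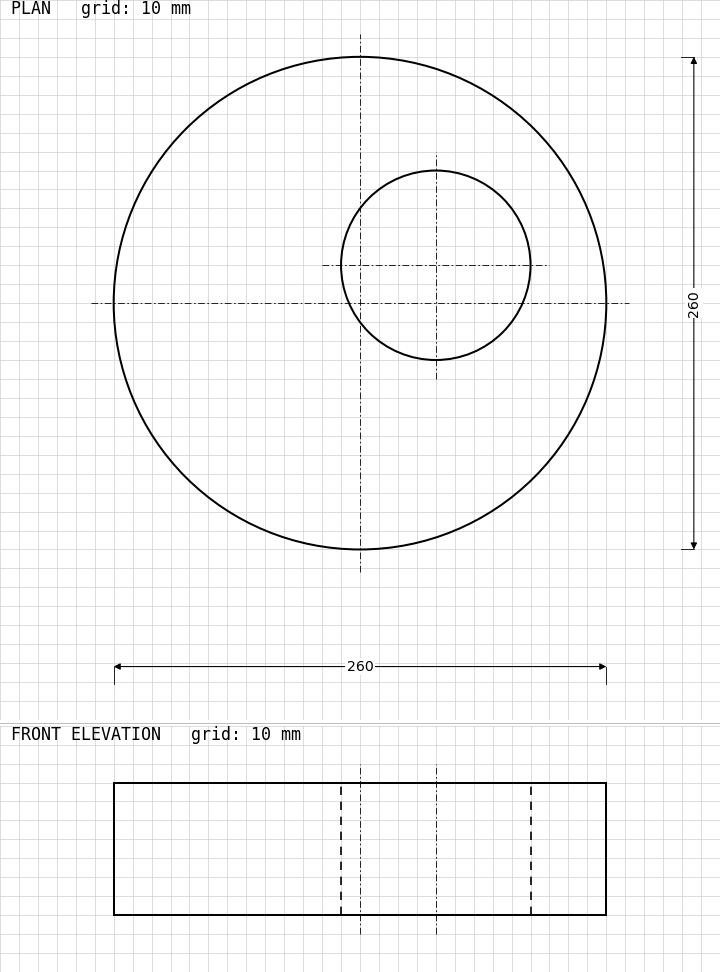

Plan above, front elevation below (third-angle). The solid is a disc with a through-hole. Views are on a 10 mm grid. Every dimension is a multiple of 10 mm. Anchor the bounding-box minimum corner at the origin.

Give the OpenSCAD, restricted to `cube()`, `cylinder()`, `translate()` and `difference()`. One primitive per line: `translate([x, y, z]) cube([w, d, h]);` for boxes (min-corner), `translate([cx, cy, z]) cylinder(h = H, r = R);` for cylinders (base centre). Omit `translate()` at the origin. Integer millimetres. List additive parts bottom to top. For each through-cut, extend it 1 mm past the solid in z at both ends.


difference() {
  translate([130, 130, 0]) cylinder(h = 70, r = 130);
  translate([170, 150, -1]) cylinder(h = 72, r = 50);
}
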